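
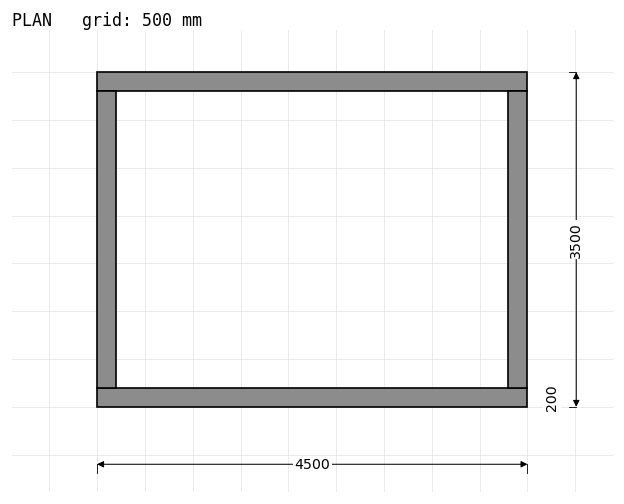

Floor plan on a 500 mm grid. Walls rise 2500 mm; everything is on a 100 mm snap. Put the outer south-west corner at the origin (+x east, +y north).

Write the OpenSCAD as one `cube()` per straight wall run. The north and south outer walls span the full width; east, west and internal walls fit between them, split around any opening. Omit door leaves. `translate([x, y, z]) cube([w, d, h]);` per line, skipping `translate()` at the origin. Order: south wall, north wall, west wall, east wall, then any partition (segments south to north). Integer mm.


cube([4500, 200, 2500]);
translate([0, 3300, 0]) cube([4500, 200, 2500]);
translate([0, 200, 0]) cube([200, 3100, 2500]);
translate([4300, 200, 0]) cube([200, 3100, 2500]);


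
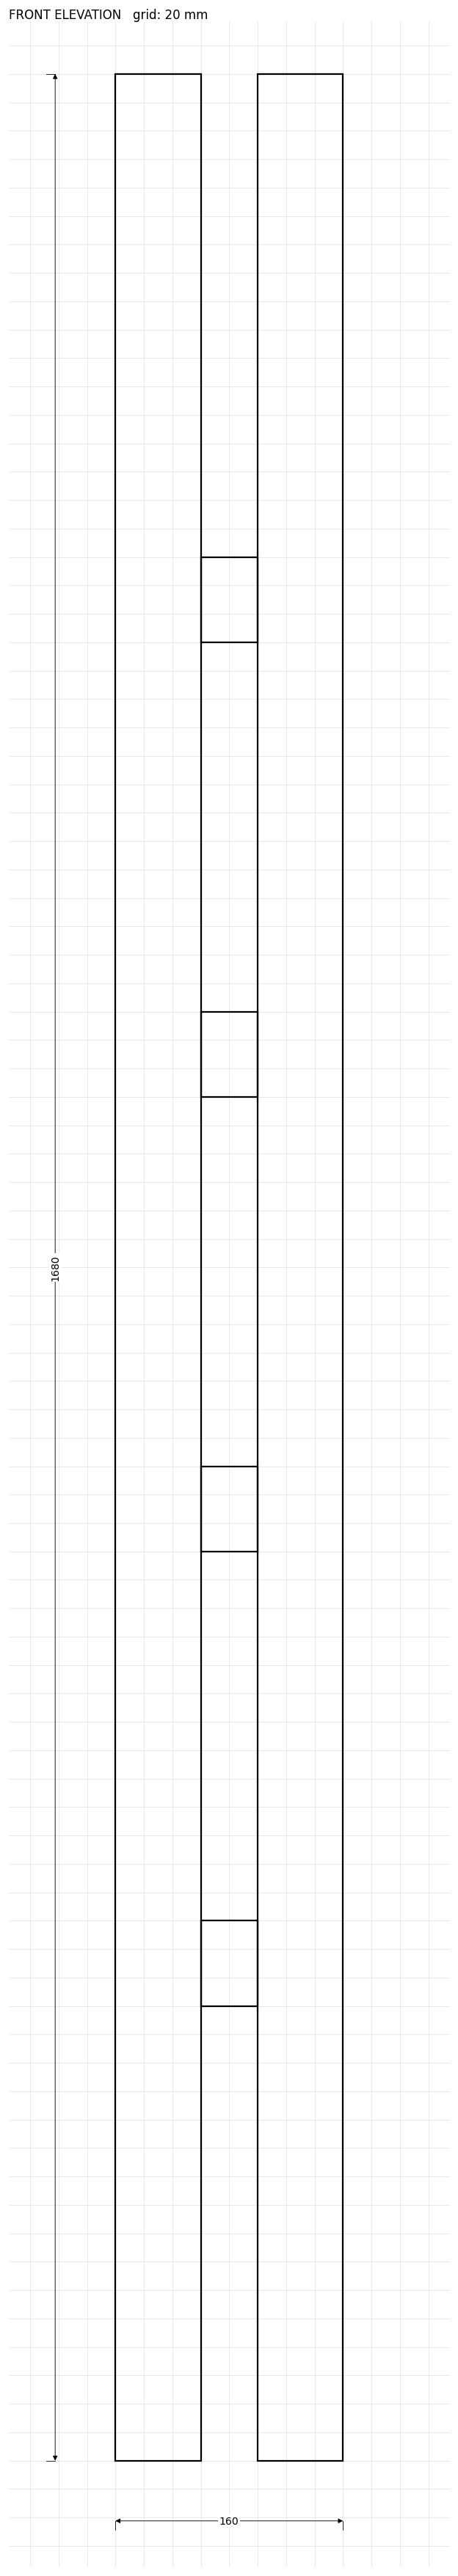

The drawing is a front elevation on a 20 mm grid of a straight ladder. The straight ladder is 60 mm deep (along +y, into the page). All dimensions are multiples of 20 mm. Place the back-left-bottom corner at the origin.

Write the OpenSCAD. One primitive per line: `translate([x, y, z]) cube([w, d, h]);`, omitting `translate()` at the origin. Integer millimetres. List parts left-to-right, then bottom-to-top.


cube([60, 60, 1680]);
translate([60, 0, 320]) cube([40, 60, 60]);
translate([60, 0, 640]) cube([40, 60, 60]);
translate([60, 0, 960]) cube([40, 60, 60]);
translate([60, 0, 1280]) cube([40, 60, 60]);
translate([100, 0, 0]) cube([60, 60, 1680]);


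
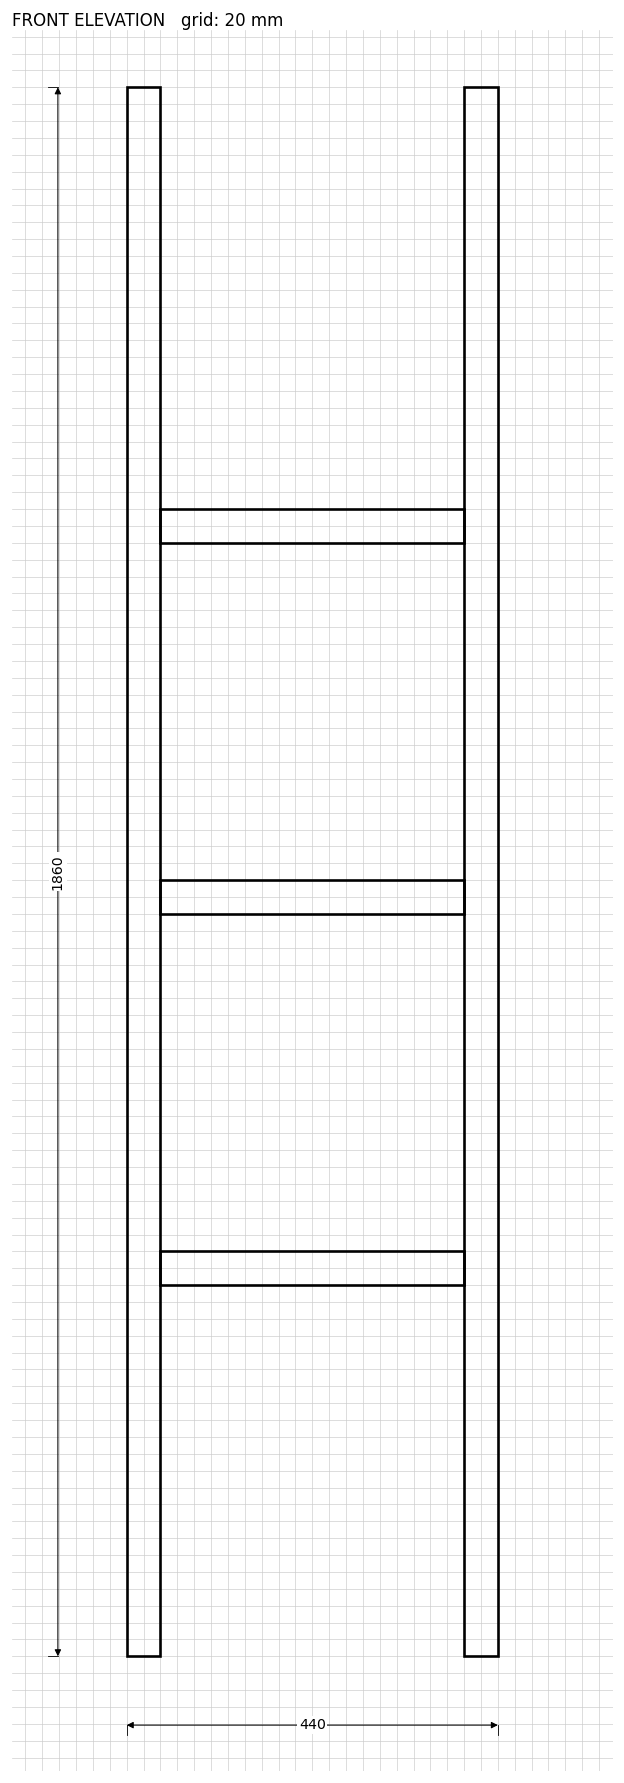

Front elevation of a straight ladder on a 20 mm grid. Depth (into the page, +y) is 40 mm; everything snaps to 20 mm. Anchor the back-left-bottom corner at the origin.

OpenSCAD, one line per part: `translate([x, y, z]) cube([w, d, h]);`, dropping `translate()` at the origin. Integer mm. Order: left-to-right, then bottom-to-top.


cube([40, 40, 1860]);
translate([40, 0, 440]) cube([360, 40, 40]);
translate([40, 0, 880]) cube([360, 40, 40]);
translate([40, 0, 1320]) cube([360, 40, 40]);
translate([400, 0, 0]) cube([40, 40, 1860]);


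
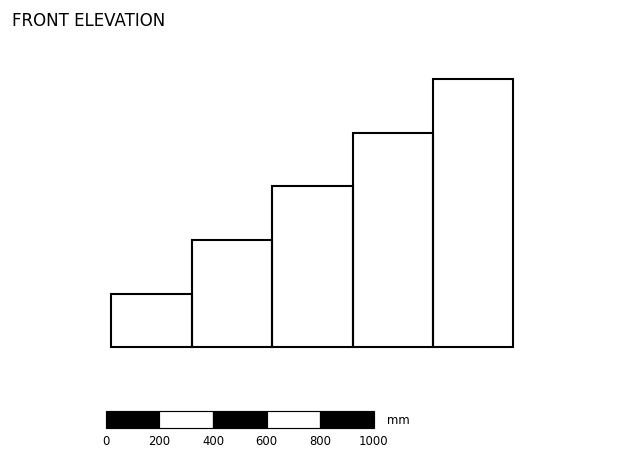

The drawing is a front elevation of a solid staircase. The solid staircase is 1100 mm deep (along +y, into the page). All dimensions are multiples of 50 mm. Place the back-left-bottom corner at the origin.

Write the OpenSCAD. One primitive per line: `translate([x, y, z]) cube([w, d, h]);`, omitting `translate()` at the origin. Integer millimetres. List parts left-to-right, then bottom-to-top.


cube([300, 1100, 200]);
translate([300, 0, 0]) cube([300, 1100, 400]);
translate([600, 0, 0]) cube([300, 1100, 600]);
translate([900, 0, 0]) cube([300, 1100, 800]);
translate([1200, 0, 0]) cube([300, 1100, 1000]);


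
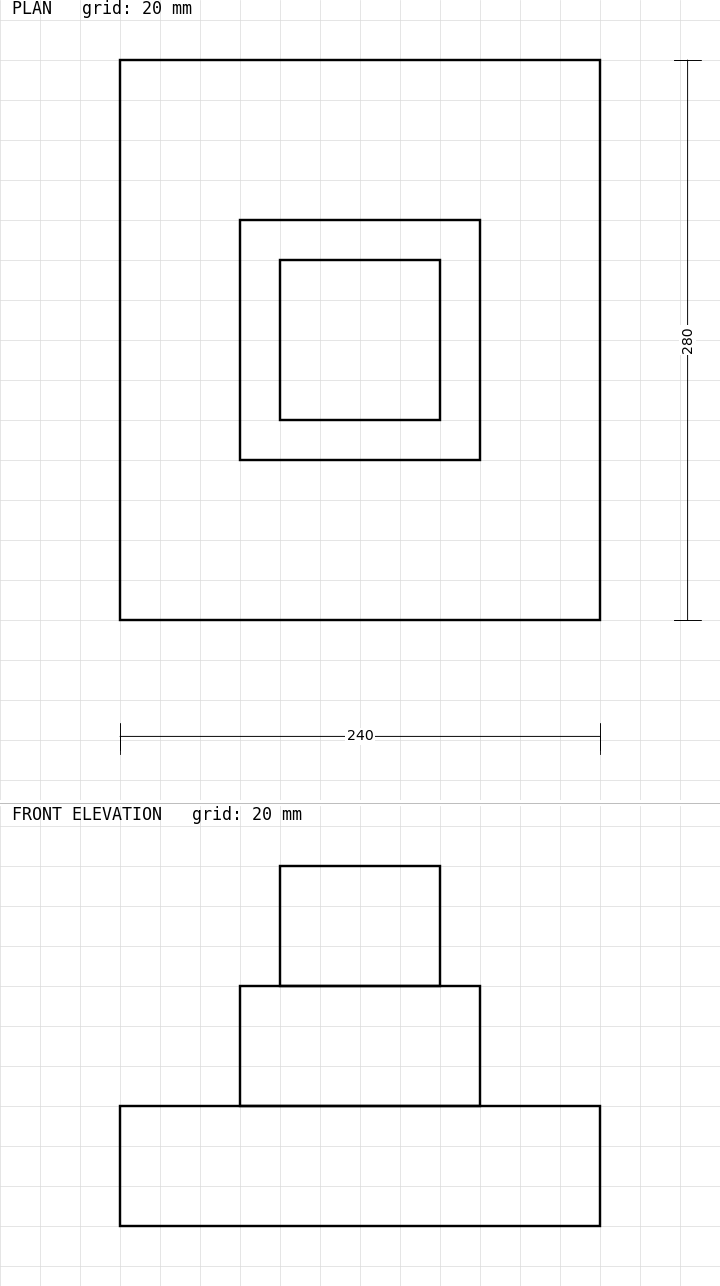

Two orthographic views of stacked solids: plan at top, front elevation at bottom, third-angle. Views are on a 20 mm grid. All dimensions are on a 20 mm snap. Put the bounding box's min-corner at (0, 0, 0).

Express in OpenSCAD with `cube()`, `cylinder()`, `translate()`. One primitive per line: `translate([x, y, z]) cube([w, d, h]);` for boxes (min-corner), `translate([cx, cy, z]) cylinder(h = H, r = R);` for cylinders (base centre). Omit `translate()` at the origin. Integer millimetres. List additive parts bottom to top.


cube([240, 280, 60]);
translate([60, 80, 60]) cube([120, 120, 60]);
translate([80, 100, 120]) cube([80, 80, 60]);


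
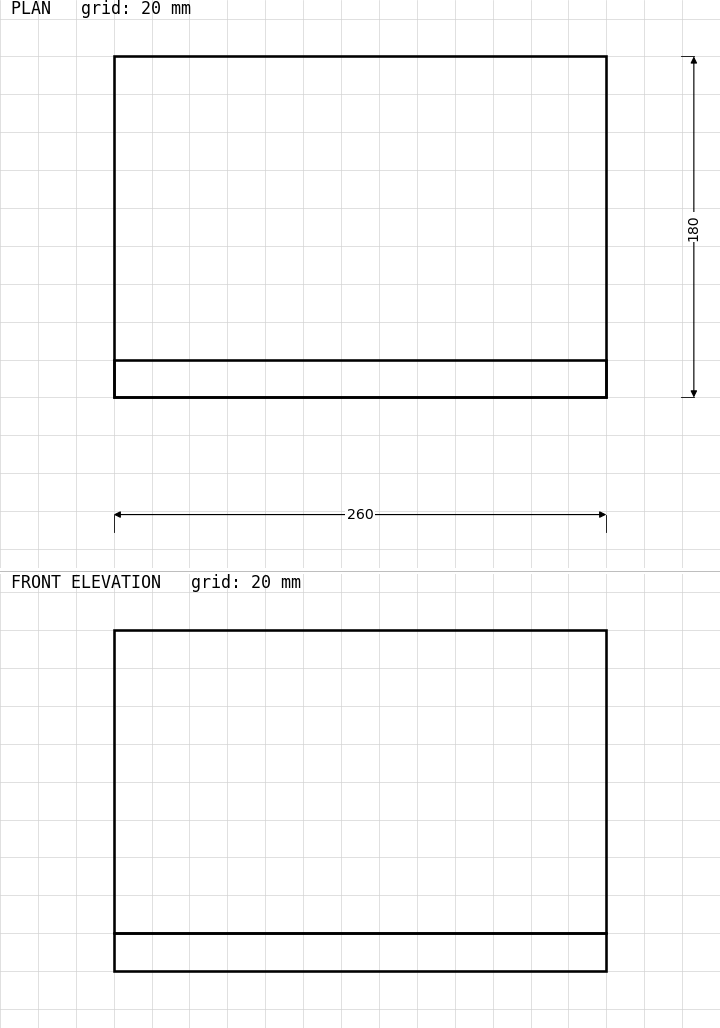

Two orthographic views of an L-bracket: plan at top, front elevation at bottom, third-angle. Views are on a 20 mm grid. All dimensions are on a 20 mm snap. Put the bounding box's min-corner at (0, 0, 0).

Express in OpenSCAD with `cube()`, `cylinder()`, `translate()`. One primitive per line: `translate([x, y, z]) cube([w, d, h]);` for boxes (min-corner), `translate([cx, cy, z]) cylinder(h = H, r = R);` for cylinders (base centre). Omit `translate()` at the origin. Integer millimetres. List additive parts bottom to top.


cube([260, 180, 20]);
translate([0, 0, 20]) cube([260, 20, 160]);


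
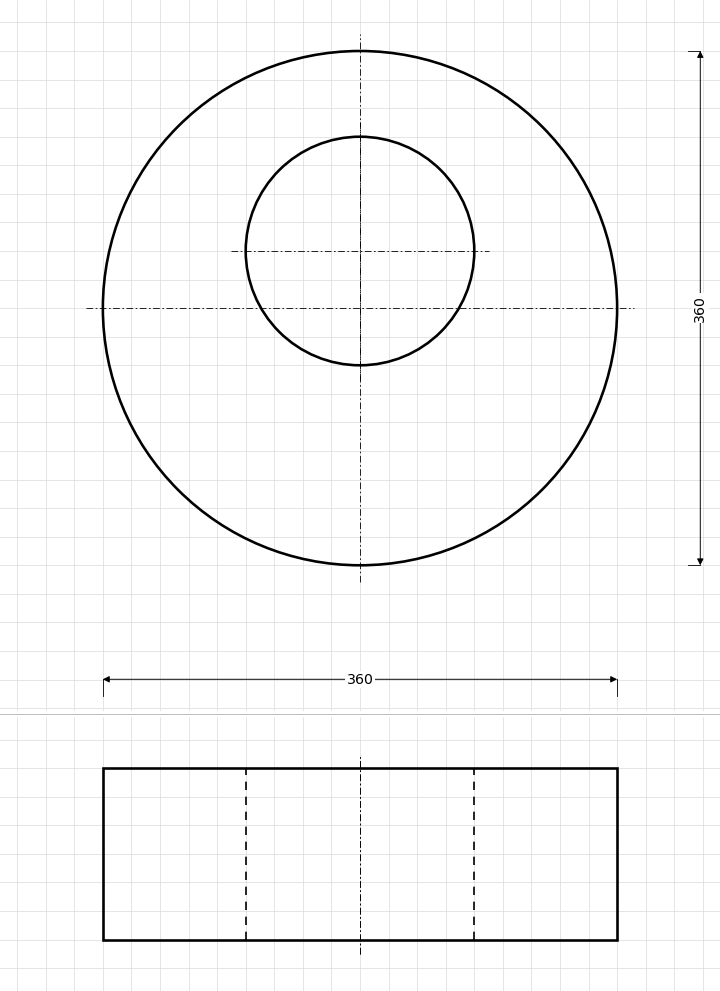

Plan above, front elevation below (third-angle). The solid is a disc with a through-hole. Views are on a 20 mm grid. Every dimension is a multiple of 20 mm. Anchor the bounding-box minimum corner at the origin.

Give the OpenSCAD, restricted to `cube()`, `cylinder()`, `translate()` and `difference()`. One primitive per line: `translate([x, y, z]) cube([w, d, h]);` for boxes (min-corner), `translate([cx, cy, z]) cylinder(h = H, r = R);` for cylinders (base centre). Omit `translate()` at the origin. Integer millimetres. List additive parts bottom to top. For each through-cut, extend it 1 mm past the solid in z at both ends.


difference() {
  translate([180, 180, 0]) cylinder(h = 120, r = 180);
  translate([180, 220, -1]) cylinder(h = 122, r = 80);
}


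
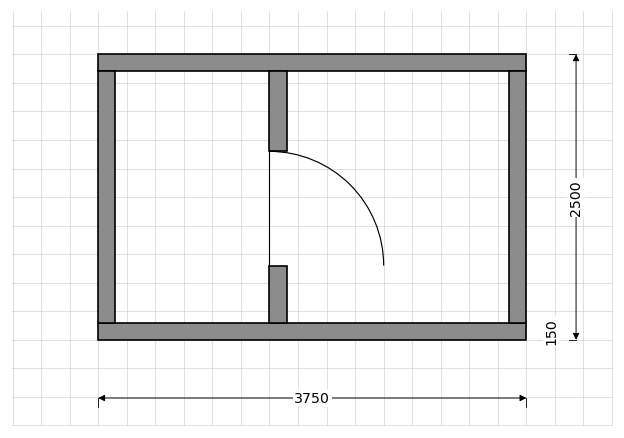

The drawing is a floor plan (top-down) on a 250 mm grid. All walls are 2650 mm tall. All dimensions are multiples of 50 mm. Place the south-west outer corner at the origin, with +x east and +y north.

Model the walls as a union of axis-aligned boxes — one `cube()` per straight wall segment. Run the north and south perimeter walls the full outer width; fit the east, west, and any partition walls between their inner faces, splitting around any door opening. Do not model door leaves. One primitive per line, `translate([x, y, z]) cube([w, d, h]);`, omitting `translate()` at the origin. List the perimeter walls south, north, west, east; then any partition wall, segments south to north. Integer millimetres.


cube([3750, 150, 2650]);
translate([0, 2350, 0]) cube([3750, 150, 2650]);
translate([0, 150, 0]) cube([150, 2200, 2650]);
translate([3600, 150, 0]) cube([150, 2200, 2650]);
translate([1500, 150, 0]) cube([150, 500, 2650]);
translate([1500, 1650, 0]) cube([150, 700, 2650]);


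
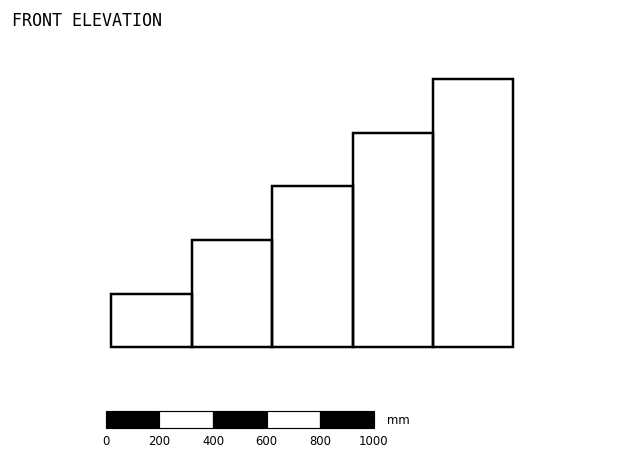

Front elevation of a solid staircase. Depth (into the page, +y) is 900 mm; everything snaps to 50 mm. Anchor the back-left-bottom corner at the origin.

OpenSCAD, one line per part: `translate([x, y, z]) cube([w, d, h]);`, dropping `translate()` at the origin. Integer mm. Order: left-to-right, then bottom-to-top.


cube([300, 900, 200]);
translate([300, 0, 0]) cube([300, 900, 400]);
translate([600, 0, 0]) cube([300, 900, 600]);
translate([900, 0, 0]) cube([300, 900, 800]);
translate([1200, 0, 0]) cube([300, 900, 1000]);


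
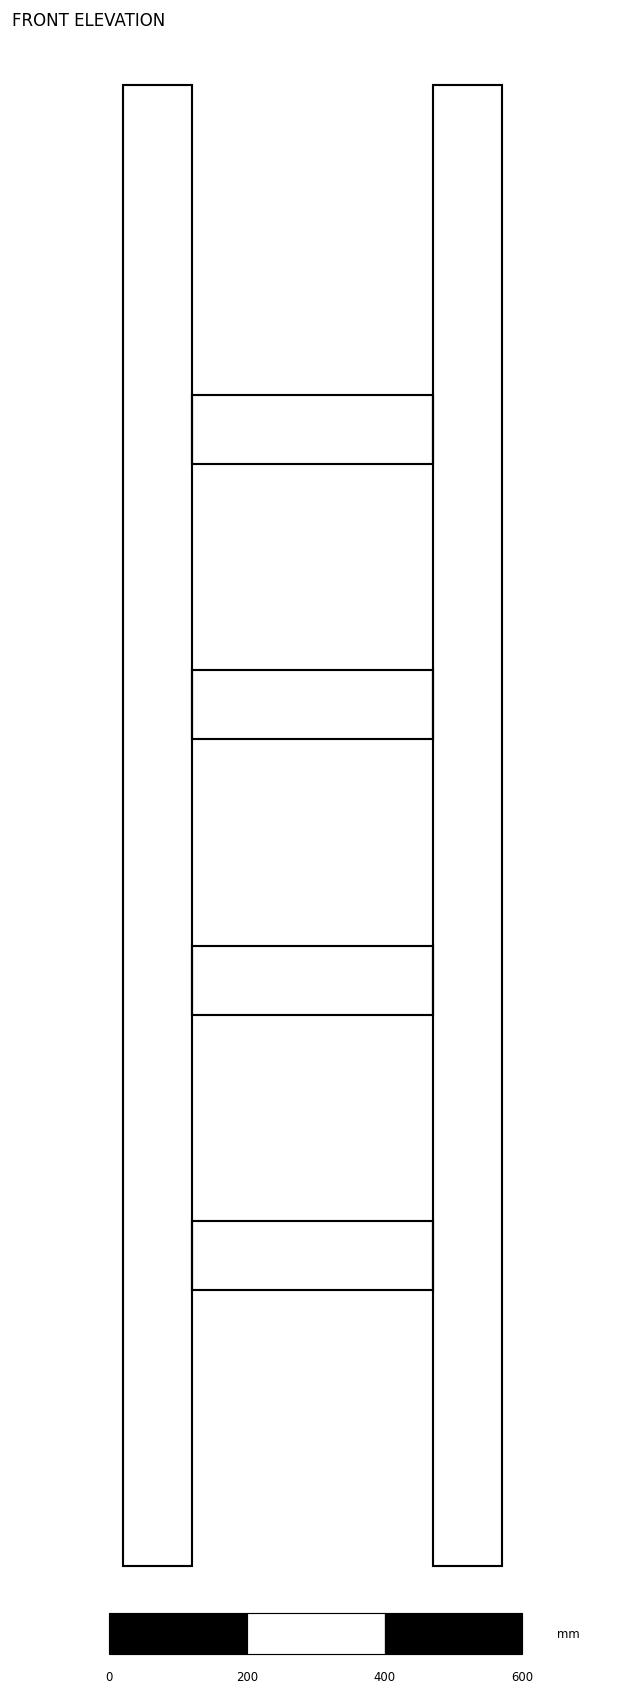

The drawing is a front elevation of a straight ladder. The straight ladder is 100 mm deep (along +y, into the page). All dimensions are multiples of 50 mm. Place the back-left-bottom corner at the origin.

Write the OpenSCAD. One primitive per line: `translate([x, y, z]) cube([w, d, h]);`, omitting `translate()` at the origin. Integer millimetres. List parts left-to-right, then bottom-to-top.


cube([100, 100, 2150]);
translate([100, 0, 400]) cube([350, 100, 100]);
translate([100, 0, 800]) cube([350, 100, 100]);
translate([100, 0, 1200]) cube([350, 100, 100]);
translate([100, 0, 1600]) cube([350, 100, 100]);
translate([450, 0, 0]) cube([100, 100, 2150]);


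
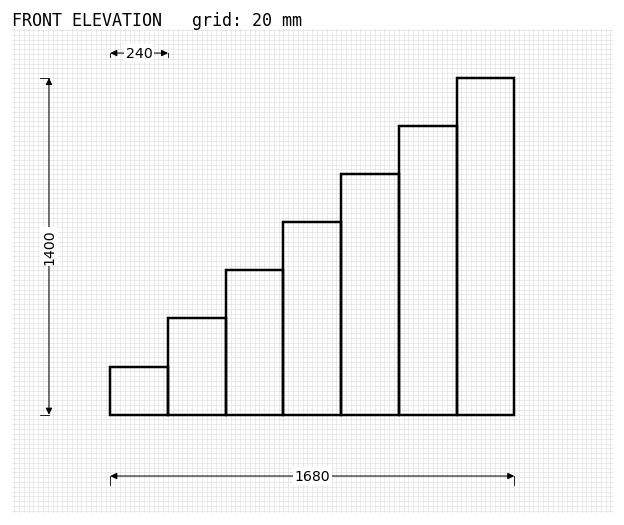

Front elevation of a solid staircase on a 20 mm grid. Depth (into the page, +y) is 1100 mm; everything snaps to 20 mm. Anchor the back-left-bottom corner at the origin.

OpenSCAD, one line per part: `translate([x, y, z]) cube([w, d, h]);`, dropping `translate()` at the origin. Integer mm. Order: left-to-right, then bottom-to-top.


cube([240, 1100, 200]);
translate([240, 0, 0]) cube([240, 1100, 400]);
translate([480, 0, 0]) cube([240, 1100, 600]);
translate([720, 0, 0]) cube([240, 1100, 800]);
translate([960, 0, 0]) cube([240, 1100, 1000]);
translate([1200, 0, 0]) cube([240, 1100, 1200]);
translate([1440, 0, 0]) cube([240, 1100, 1400]);


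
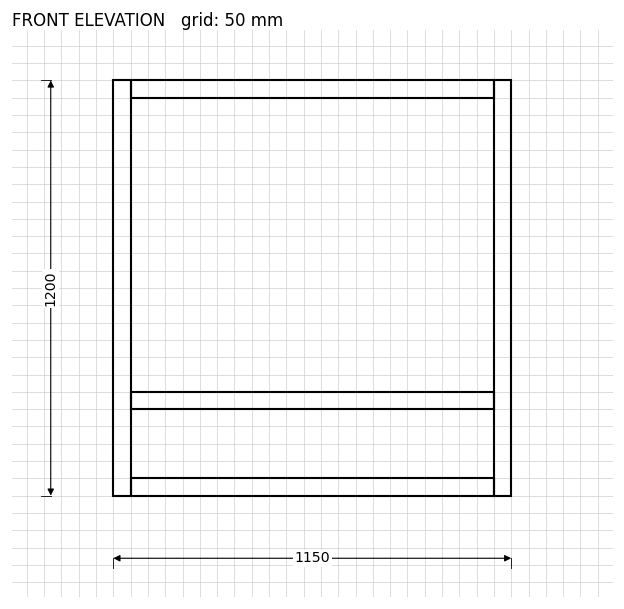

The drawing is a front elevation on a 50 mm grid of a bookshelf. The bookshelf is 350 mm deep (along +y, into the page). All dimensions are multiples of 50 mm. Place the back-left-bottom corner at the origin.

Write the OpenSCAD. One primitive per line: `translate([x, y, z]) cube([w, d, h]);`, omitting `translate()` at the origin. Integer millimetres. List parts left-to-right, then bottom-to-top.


cube([50, 350, 1200]);
translate([50, 0, 0]) cube([1050, 350, 50]);
translate([50, 0, 250]) cube([1050, 350, 50]);
translate([50, 0, 1150]) cube([1050, 350, 50]);
translate([1100, 0, 0]) cube([50, 350, 1200]);


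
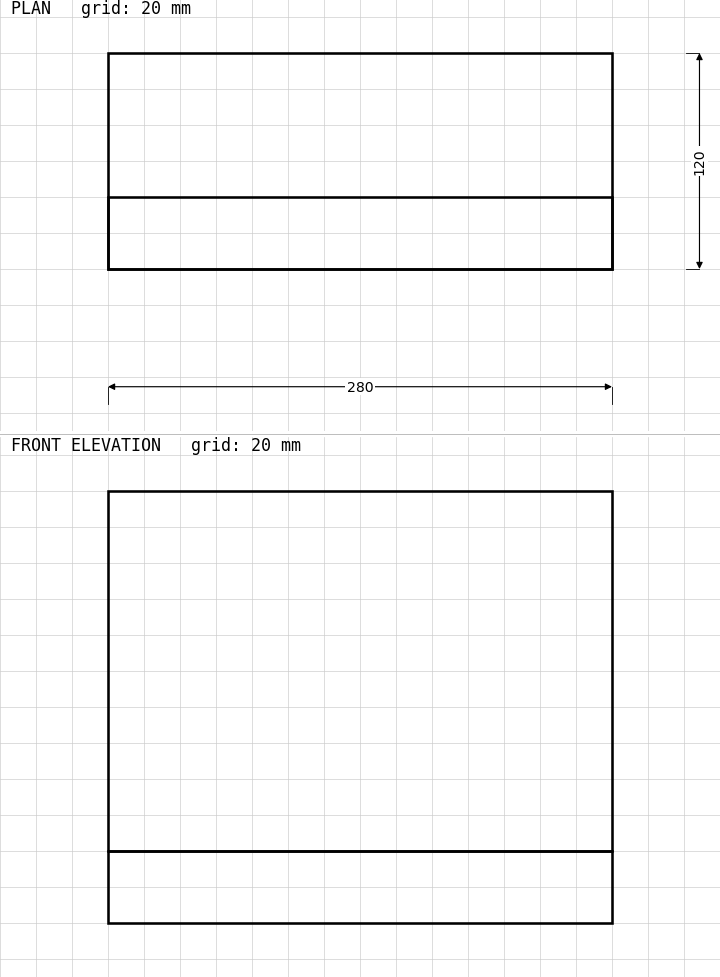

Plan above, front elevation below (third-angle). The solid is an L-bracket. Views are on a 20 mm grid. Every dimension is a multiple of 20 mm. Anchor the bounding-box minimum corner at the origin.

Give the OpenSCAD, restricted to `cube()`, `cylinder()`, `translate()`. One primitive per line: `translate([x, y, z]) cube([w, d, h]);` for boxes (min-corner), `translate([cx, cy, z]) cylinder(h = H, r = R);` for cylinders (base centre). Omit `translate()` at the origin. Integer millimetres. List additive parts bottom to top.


cube([280, 120, 40]);
translate([0, 0, 40]) cube([280, 40, 200]);


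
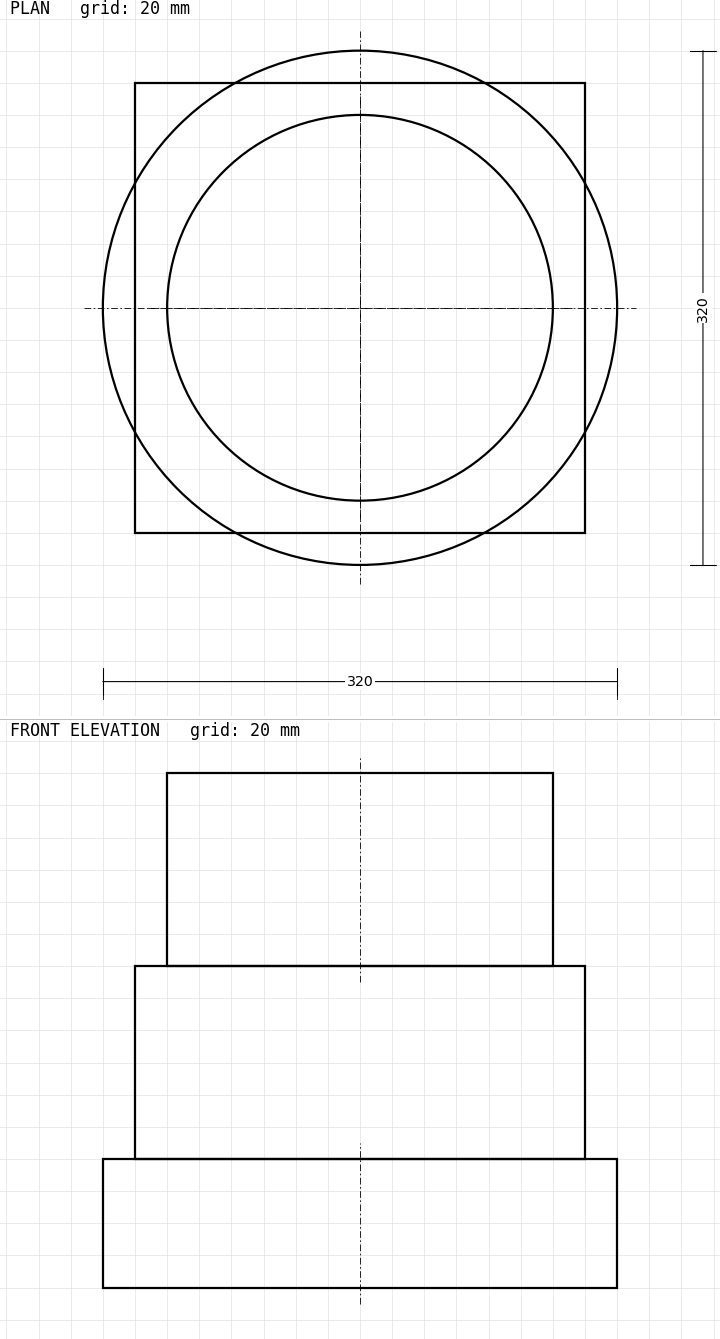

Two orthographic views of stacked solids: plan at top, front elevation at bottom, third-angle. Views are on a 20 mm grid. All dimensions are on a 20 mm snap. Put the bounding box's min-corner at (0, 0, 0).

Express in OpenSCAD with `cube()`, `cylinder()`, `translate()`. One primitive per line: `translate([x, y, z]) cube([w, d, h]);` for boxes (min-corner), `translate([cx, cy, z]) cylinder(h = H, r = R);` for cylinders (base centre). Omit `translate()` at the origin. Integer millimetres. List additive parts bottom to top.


translate([160, 160, 0]) cylinder(h = 80, r = 160);
translate([20, 20, 80]) cube([280, 280, 120]);
translate([160, 160, 200]) cylinder(h = 120, r = 120);


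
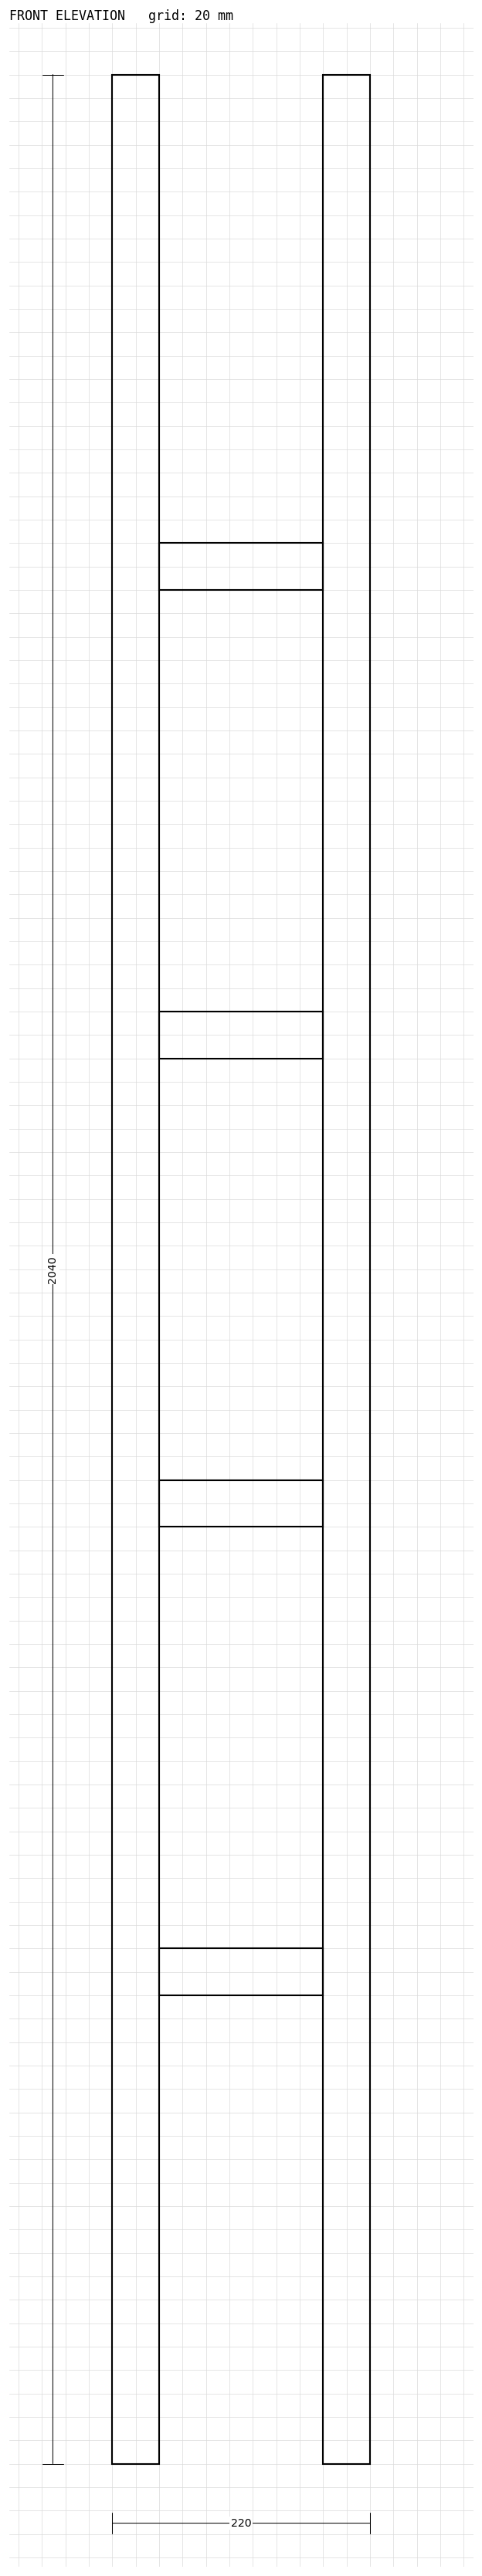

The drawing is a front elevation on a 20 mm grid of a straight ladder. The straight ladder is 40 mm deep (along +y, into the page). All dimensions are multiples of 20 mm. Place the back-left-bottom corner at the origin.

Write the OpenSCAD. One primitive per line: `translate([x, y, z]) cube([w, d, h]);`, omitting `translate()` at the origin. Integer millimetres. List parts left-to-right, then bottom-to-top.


cube([40, 40, 2040]);
translate([40, 0, 400]) cube([140, 40, 40]);
translate([40, 0, 800]) cube([140, 40, 40]);
translate([40, 0, 1200]) cube([140, 40, 40]);
translate([40, 0, 1600]) cube([140, 40, 40]);
translate([180, 0, 0]) cube([40, 40, 2040]);


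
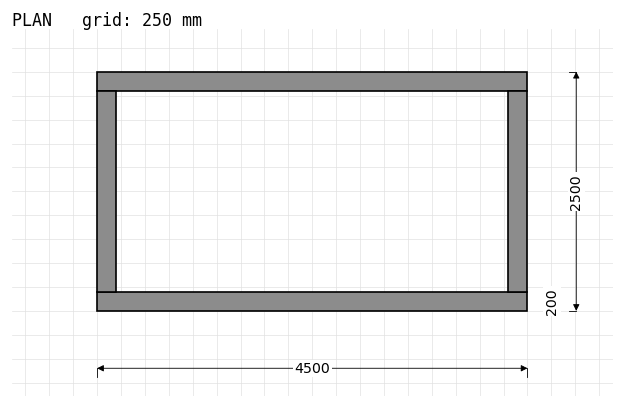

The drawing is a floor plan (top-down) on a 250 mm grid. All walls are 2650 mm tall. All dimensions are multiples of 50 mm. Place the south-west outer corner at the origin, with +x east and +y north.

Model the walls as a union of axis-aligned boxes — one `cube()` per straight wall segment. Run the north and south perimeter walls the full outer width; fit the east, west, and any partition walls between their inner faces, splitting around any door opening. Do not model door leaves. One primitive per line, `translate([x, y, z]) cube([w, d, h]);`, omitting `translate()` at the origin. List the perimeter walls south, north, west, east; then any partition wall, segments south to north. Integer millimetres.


cube([4500, 200, 2650]);
translate([0, 2300, 0]) cube([4500, 200, 2650]);
translate([0, 200, 0]) cube([200, 2100, 2650]);
translate([4300, 200, 0]) cube([200, 2100, 2650]);


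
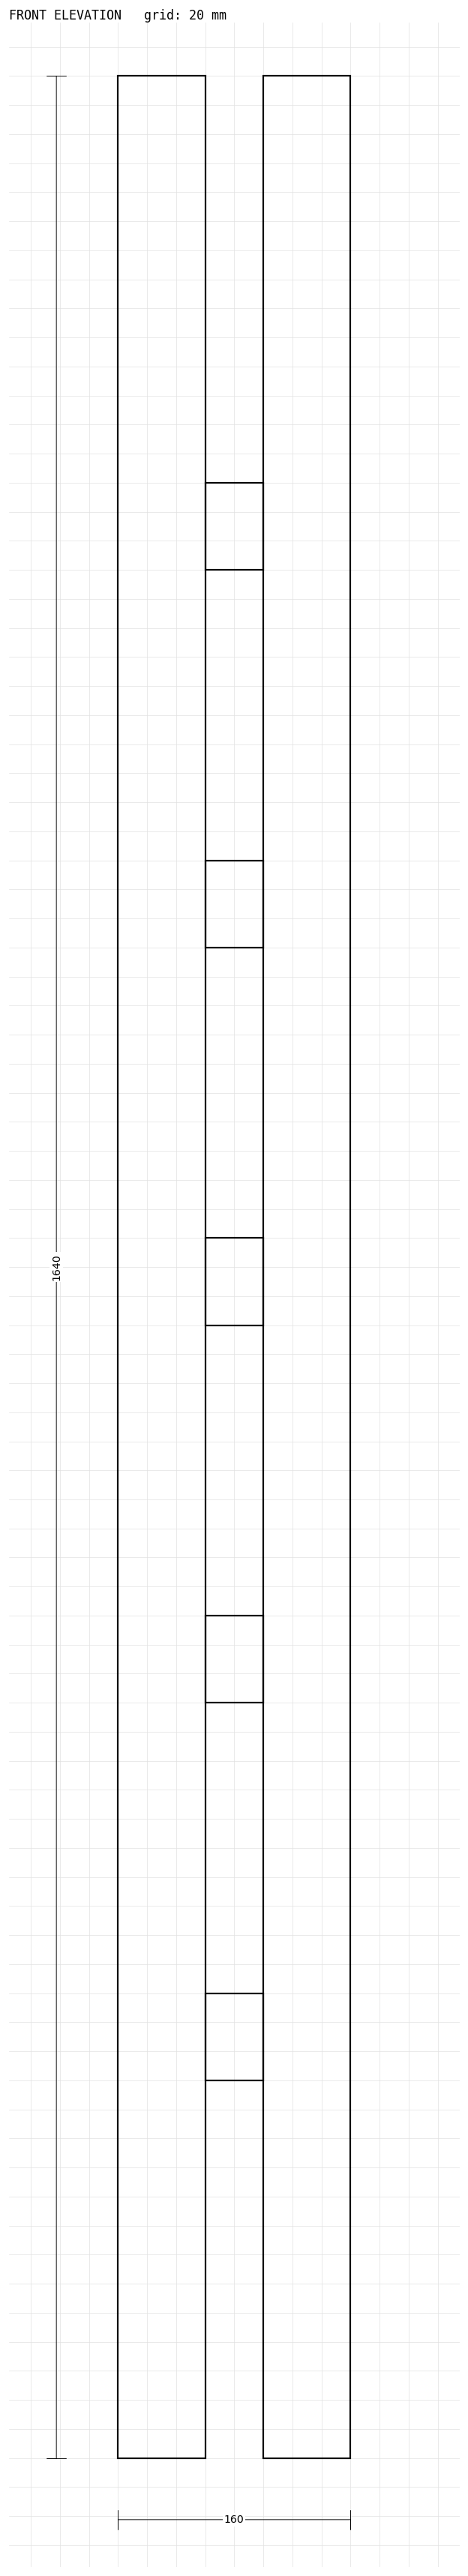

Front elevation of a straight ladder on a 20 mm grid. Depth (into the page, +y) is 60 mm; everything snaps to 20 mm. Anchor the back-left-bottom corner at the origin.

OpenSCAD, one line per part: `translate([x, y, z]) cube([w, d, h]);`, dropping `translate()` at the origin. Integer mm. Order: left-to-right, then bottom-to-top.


cube([60, 60, 1640]);
translate([60, 0, 260]) cube([40, 60, 60]);
translate([60, 0, 520]) cube([40, 60, 60]);
translate([60, 0, 780]) cube([40, 60, 60]);
translate([60, 0, 1040]) cube([40, 60, 60]);
translate([60, 0, 1300]) cube([40, 60, 60]);
translate([100, 0, 0]) cube([60, 60, 1640]);


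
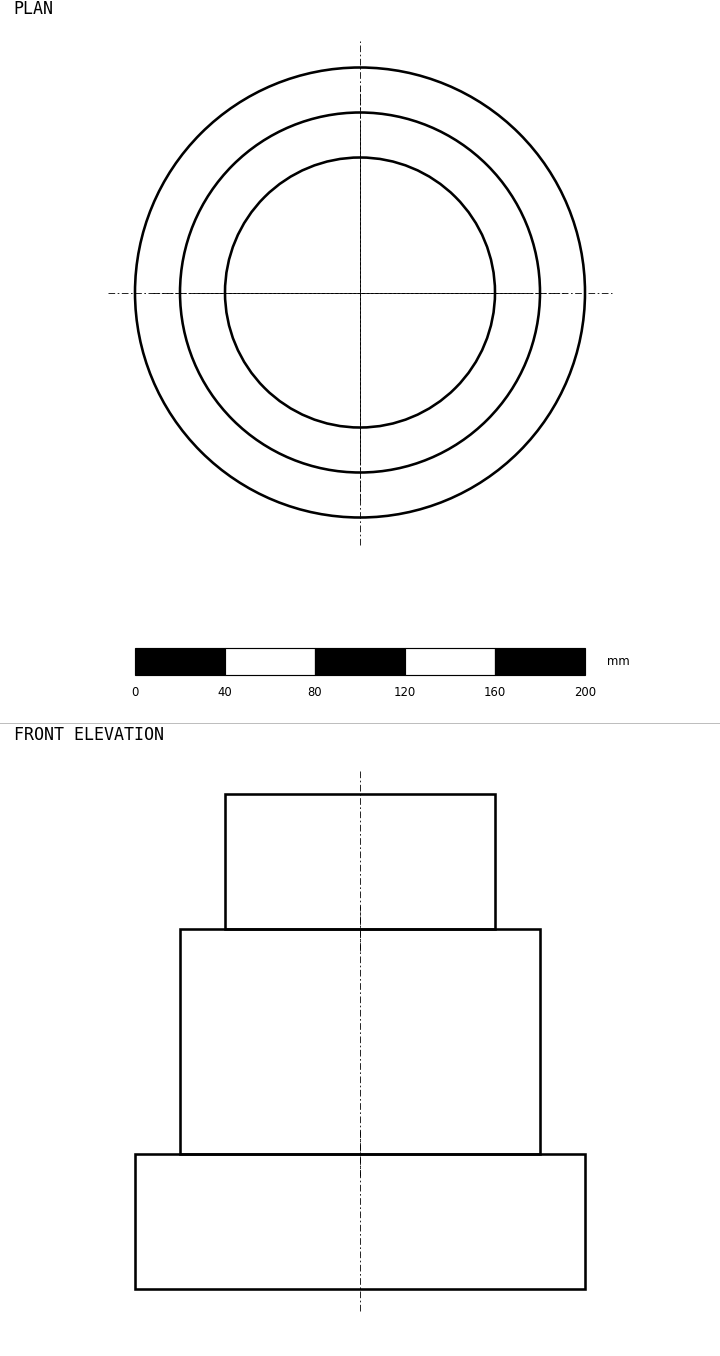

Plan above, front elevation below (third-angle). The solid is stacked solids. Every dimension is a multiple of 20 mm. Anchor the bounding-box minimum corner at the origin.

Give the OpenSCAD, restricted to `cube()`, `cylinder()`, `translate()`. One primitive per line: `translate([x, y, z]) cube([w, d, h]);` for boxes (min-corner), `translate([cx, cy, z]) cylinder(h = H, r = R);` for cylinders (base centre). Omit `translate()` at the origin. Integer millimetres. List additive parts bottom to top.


translate([100, 100, 0]) cylinder(h = 60, r = 100);
translate([100, 100, 60]) cylinder(h = 100, r = 80);
translate([100, 100, 160]) cylinder(h = 60, r = 60);


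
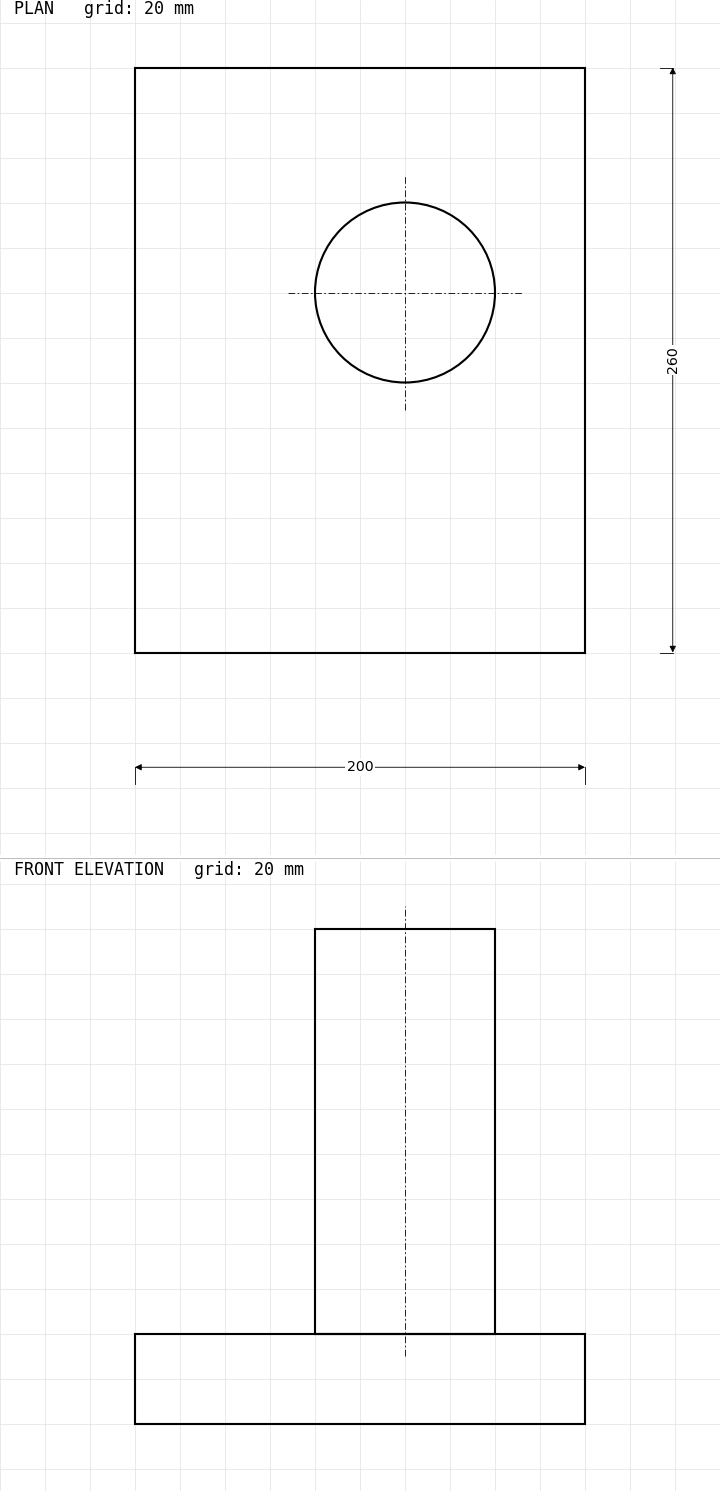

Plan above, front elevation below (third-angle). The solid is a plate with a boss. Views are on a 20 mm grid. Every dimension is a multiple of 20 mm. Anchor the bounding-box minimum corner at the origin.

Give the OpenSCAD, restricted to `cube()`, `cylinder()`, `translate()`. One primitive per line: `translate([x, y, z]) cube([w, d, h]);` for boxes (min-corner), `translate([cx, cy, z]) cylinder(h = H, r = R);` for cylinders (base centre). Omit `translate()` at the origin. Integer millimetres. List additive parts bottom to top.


cube([200, 260, 40]);
translate([120, 160, 40]) cylinder(h = 180, r = 40);


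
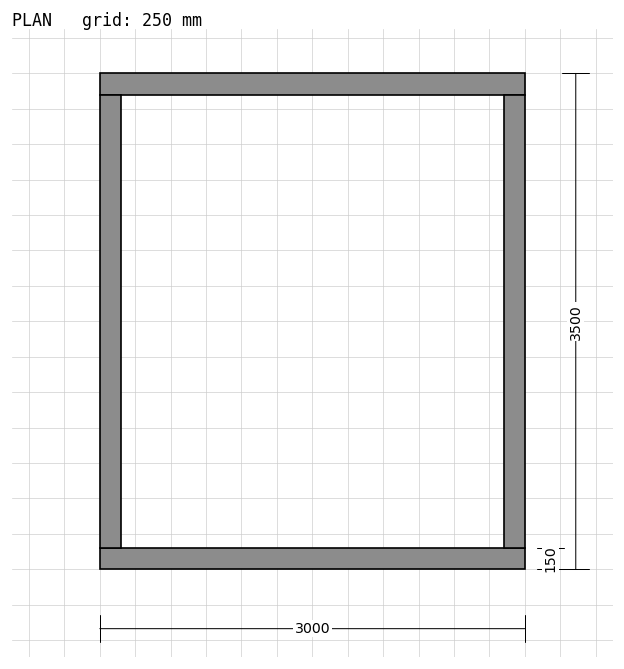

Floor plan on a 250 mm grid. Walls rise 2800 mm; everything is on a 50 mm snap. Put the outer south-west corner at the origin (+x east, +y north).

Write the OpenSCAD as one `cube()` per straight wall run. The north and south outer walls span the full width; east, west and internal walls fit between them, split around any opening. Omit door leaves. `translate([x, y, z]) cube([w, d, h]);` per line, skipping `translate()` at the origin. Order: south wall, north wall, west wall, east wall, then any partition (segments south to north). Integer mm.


cube([3000, 150, 2800]);
translate([0, 3350, 0]) cube([3000, 150, 2800]);
translate([0, 150, 0]) cube([150, 3200, 2800]);
translate([2850, 150, 0]) cube([150, 3200, 2800]);


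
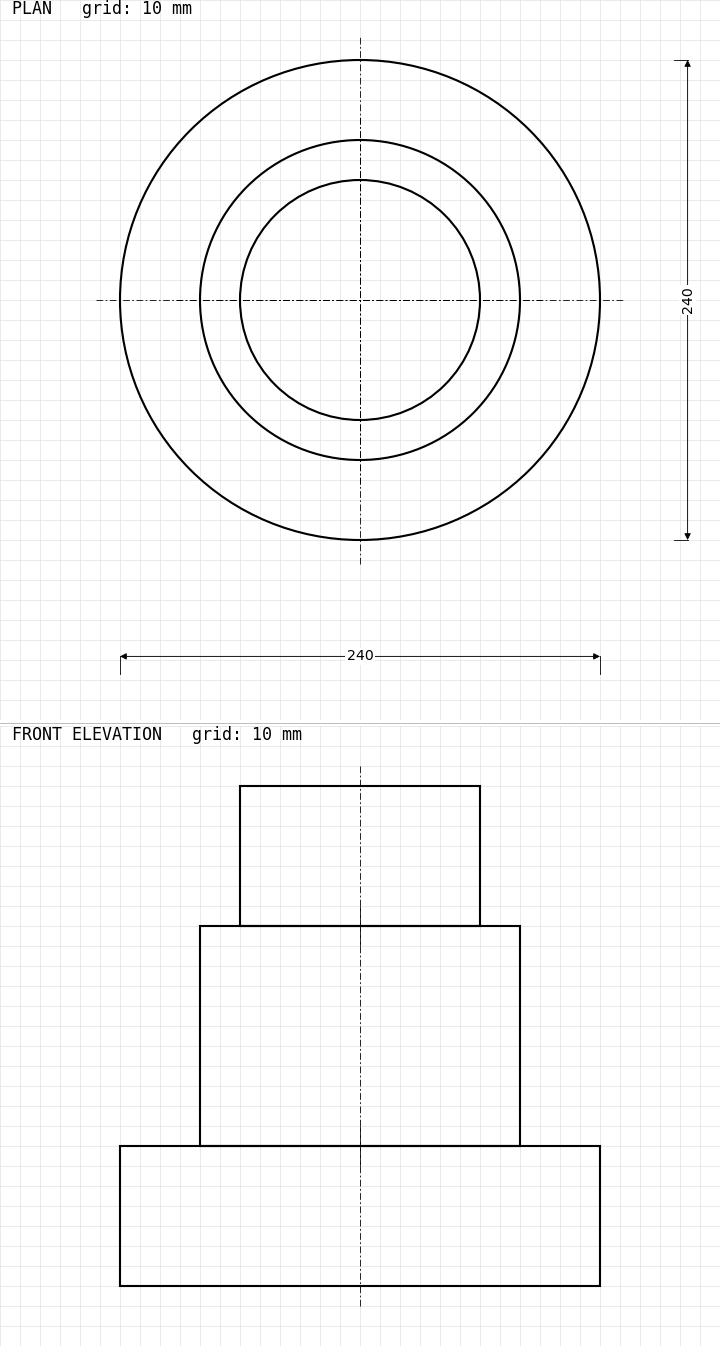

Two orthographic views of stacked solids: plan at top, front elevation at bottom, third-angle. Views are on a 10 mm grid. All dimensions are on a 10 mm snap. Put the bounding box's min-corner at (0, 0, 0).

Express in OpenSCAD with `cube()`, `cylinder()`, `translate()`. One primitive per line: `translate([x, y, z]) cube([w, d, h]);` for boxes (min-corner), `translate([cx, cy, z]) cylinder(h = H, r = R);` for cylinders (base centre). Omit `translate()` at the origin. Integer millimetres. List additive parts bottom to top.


translate([120, 120, 0]) cylinder(h = 70, r = 120);
translate([120, 120, 70]) cylinder(h = 110, r = 80);
translate([120, 120, 180]) cylinder(h = 70, r = 60);


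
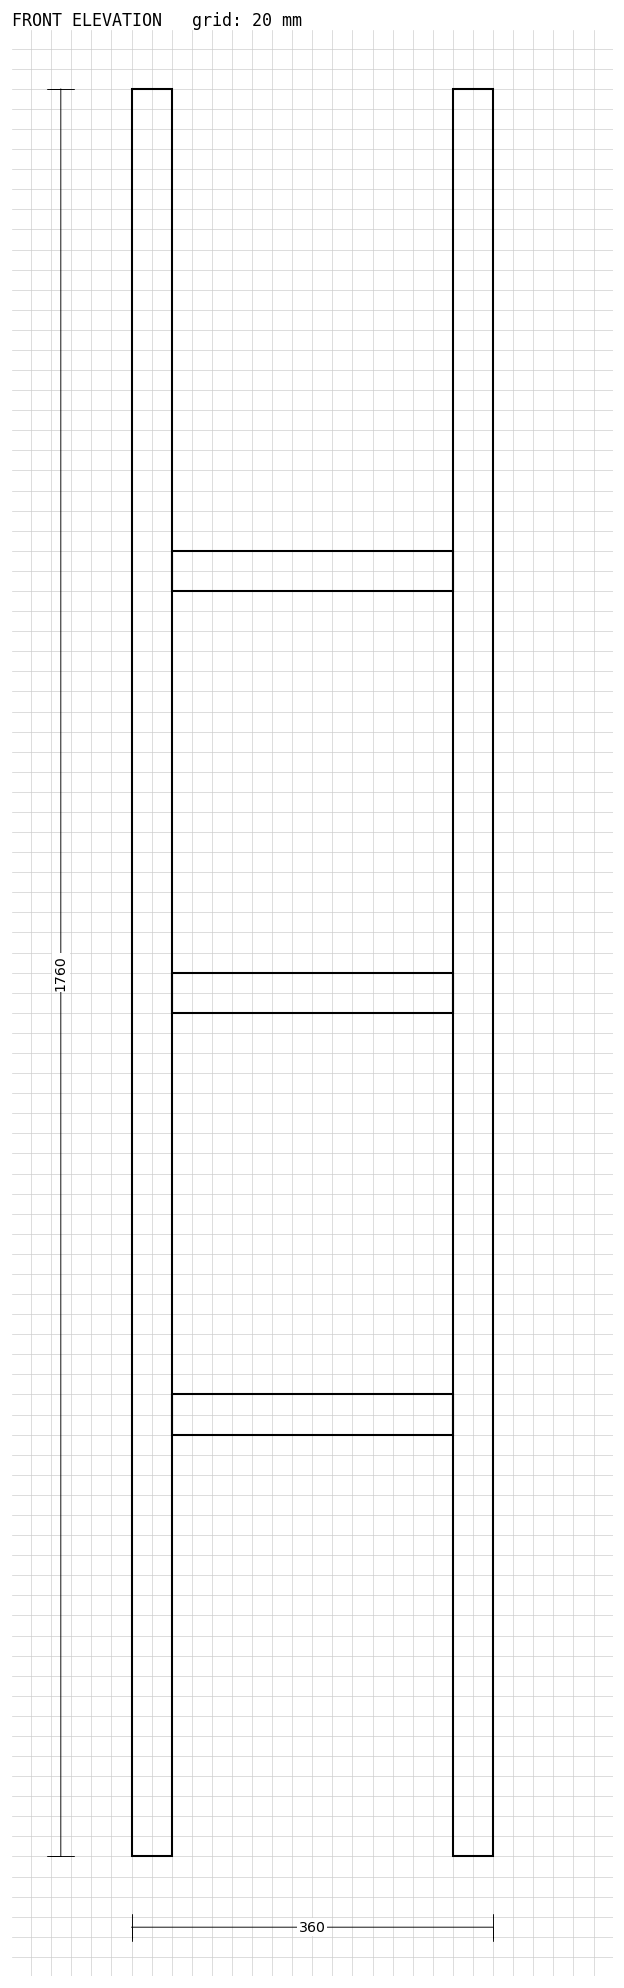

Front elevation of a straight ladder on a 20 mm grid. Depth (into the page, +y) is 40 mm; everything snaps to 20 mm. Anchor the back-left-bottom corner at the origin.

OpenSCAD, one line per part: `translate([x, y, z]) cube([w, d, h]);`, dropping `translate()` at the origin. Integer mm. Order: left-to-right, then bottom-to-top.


cube([40, 40, 1760]);
translate([40, 0, 420]) cube([280, 40, 40]);
translate([40, 0, 840]) cube([280, 40, 40]);
translate([40, 0, 1260]) cube([280, 40, 40]);
translate([320, 0, 0]) cube([40, 40, 1760]);


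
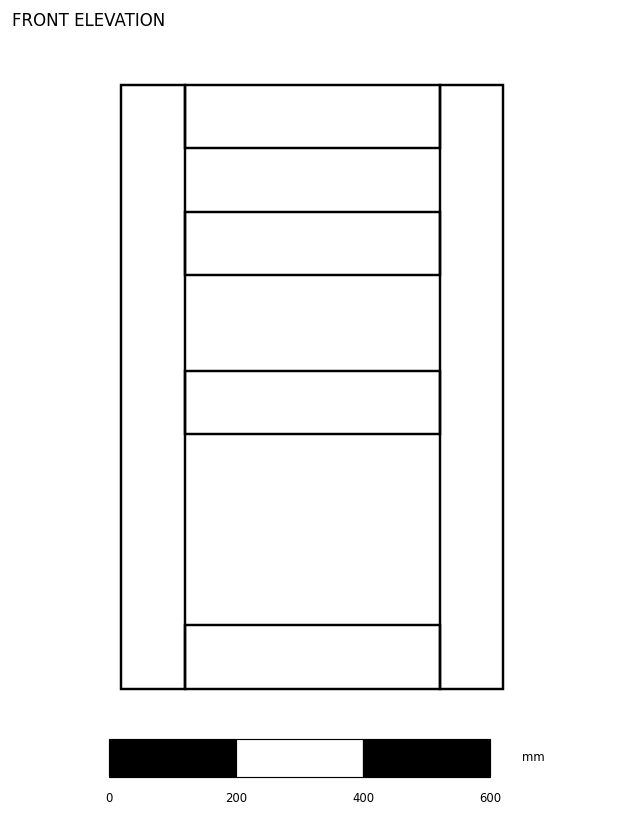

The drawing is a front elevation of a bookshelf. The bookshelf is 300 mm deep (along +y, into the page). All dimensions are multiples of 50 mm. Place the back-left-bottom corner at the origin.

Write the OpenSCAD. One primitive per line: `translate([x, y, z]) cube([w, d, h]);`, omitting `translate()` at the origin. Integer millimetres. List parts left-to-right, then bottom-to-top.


cube([100, 300, 950]);
translate([100, 0, 0]) cube([400, 300, 100]);
translate([100, 0, 400]) cube([400, 300, 100]);
translate([100, 0, 650]) cube([400, 300, 100]);
translate([100, 0, 850]) cube([400, 300, 100]);
translate([500, 0, 0]) cube([100, 300, 950]);


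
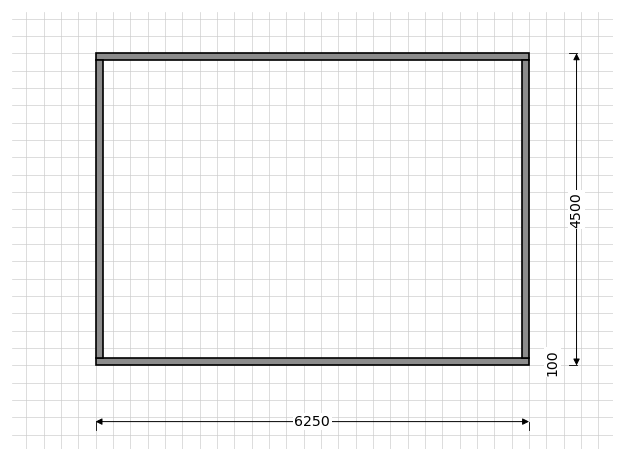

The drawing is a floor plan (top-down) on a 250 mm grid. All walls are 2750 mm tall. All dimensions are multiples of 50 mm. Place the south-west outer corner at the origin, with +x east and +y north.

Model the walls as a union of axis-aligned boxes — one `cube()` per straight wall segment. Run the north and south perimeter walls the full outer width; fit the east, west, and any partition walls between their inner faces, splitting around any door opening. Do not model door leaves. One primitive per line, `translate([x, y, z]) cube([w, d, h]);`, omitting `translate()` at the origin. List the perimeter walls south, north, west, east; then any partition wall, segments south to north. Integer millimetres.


cube([6250, 100, 2750]);
translate([0, 4400, 0]) cube([6250, 100, 2750]);
translate([0, 100, 0]) cube([100, 4300, 2750]);
translate([6150, 100, 0]) cube([100, 4300, 2750]);


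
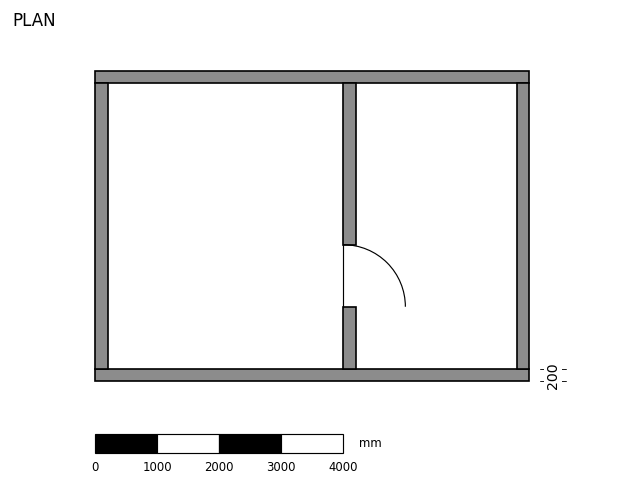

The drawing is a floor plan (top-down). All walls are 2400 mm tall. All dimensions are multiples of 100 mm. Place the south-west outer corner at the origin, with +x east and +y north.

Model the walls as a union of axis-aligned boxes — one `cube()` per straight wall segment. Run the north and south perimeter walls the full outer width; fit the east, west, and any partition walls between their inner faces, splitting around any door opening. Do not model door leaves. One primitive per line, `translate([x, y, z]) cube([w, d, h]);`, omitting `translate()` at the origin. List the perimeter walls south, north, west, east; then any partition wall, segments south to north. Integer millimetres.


cube([7000, 200, 2400]);
translate([0, 4800, 0]) cube([7000, 200, 2400]);
translate([0, 200, 0]) cube([200, 4600, 2400]);
translate([6800, 200, 0]) cube([200, 4600, 2400]);
translate([4000, 200, 0]) cube([200, 1000, 2400]);
translate([4000, 2200, 0]) cube([200, 2600, 2400]);


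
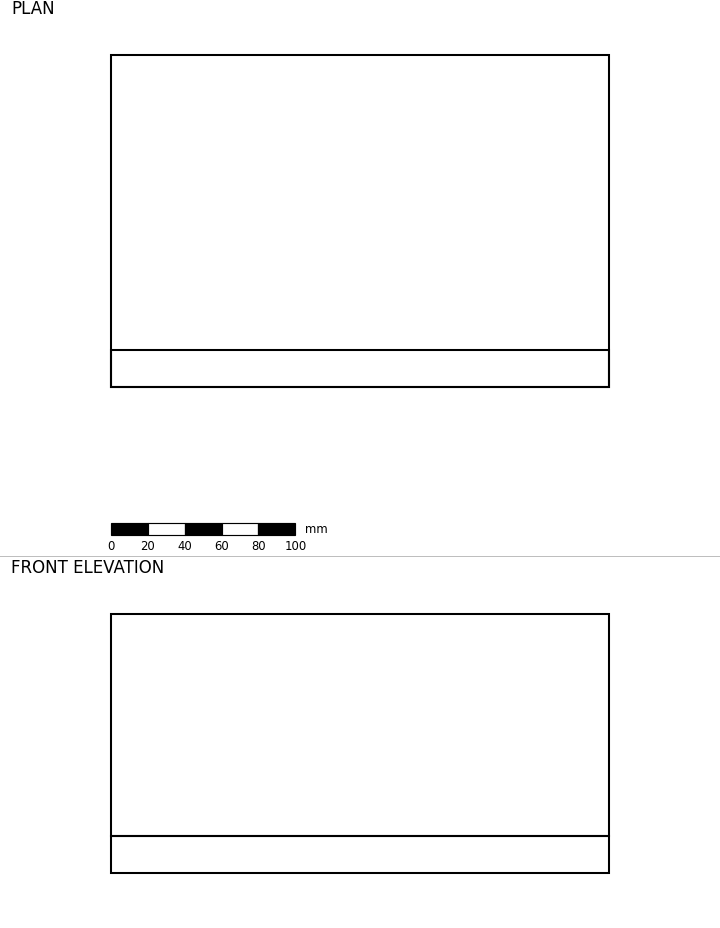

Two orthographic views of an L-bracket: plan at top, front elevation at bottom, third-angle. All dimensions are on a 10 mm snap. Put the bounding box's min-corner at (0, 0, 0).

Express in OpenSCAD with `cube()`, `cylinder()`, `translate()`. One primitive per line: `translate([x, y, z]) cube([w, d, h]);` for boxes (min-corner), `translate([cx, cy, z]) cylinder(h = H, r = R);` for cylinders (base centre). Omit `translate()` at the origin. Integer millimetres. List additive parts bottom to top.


cube([270, 180, 20]);
translate([0, 0, 20]) cube([270, 20, 120]);


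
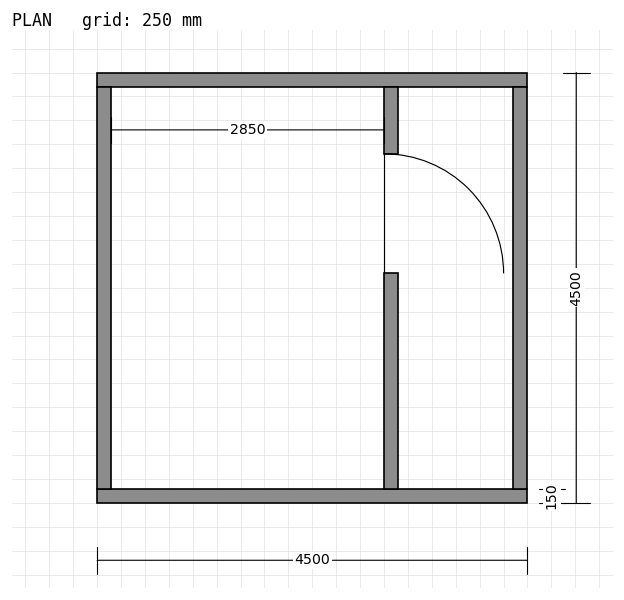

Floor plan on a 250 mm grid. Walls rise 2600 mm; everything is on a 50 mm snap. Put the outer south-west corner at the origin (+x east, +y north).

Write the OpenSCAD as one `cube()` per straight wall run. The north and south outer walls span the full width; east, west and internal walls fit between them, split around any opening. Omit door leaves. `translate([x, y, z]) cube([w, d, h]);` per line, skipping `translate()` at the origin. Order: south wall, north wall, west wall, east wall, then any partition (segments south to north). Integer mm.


cube([4500, 150, 2600]);
translate([0, 4350, 0]) cube([4500, 150, 2600]);
translate([0, 150, 0]) cube([150, 4200, 2600]);
translate([4350, 150, 0]) cube([150, 4200, 2600]);
translate([3000, 150, 0]) cube([150, 2250, 2600]);
translate([3000, 3650, 0]) cube([150, 700, 2600]);


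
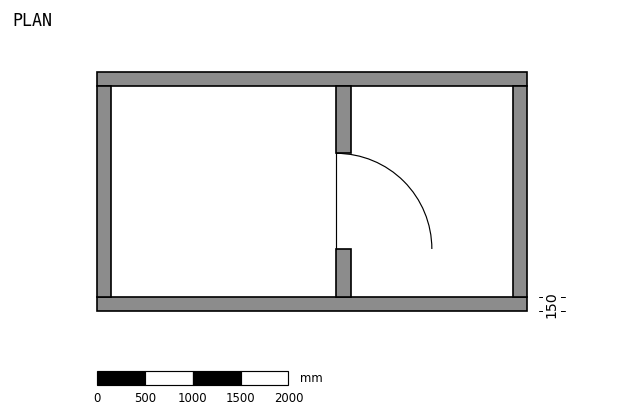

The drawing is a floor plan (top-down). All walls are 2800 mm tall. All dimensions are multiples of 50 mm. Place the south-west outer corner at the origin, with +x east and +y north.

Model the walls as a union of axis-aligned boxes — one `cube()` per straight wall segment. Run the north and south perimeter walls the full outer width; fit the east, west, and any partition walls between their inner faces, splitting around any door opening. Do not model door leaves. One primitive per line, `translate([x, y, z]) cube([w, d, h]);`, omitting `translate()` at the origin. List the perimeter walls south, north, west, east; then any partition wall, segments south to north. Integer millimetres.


cube([4500, 150, 2800]);
translate([0, 2350, 0]) cube([4500, 150, 2800]);
translate([0, 150, 0]) cube([150, 2200, 2800]);
translate([4350, 150, 0]) cube([150, 2200, 2800]);
translate([2500, 150, 0]) cube([150, 500, 2800]);
translate([2500, 1650, 0]) cube([150, 700, 2800]);


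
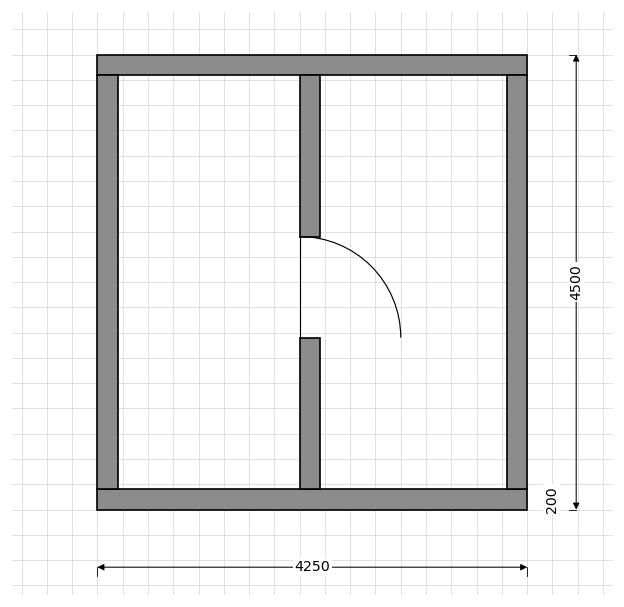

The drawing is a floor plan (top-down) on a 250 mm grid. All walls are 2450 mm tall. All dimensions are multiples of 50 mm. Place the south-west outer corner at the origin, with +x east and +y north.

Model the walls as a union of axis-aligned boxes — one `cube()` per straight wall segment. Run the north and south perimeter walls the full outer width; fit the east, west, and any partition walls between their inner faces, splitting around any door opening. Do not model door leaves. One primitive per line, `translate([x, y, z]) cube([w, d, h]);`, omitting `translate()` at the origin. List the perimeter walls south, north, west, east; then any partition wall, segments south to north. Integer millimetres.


cube([4250, 200, 2450]);
translate([0, 4300, 0]) cube([4250, 200, 2450]);
translate([0, 200, 0]) cube([200, 4100, 2450]);
translate([4050, 200, 0]) cube([200, 4100, 2450]);
translate([2000, 200, 0]) cube([200, 1500, 2450]);
translate([2000, 2700, 0]) cube([200, 1600, 2450]);


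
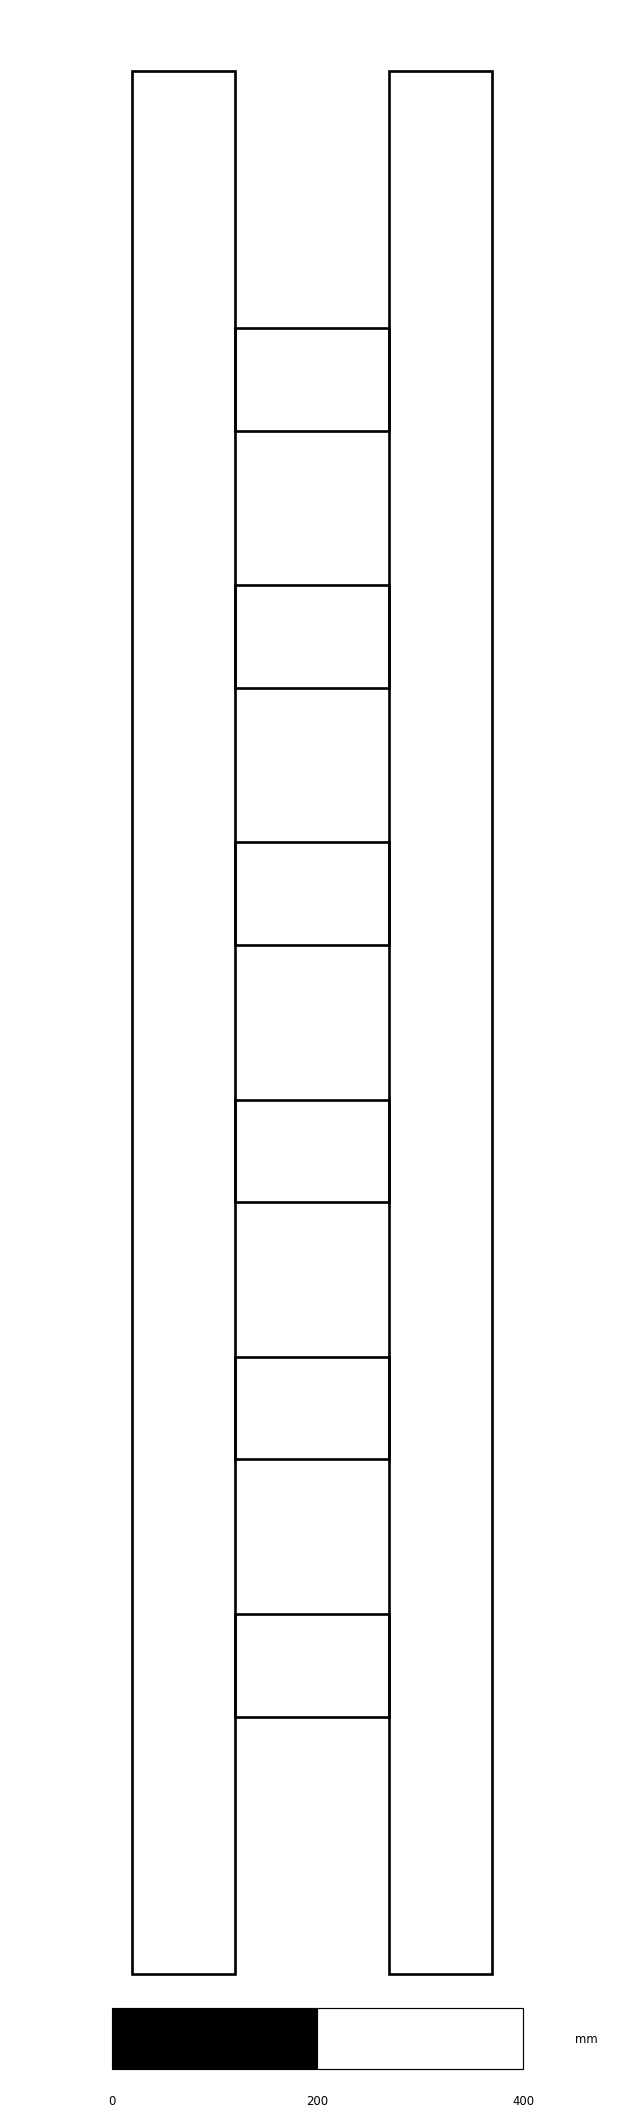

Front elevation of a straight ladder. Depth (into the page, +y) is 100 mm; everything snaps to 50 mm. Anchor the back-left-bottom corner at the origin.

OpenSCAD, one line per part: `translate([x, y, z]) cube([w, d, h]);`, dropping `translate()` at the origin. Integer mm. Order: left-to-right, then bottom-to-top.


cube([100, 100, 1850]);
translate([100, 0, 250]) cube([150, 100, 100]);
translate([100, 0, 500]) cube([150, 100, 100]);
translate([100, 0, 750]) cube([150, 100, 100]);
translate([100, 0, 1000]) cube([150, 100, 100]);
translate([100, 0, 1250]) cube([150, 100, 100]);
translate([100, 0, 1500]) cube([150, 100, 100]);
translate([250, 0, 0]) cube([100, 100, 1850]);


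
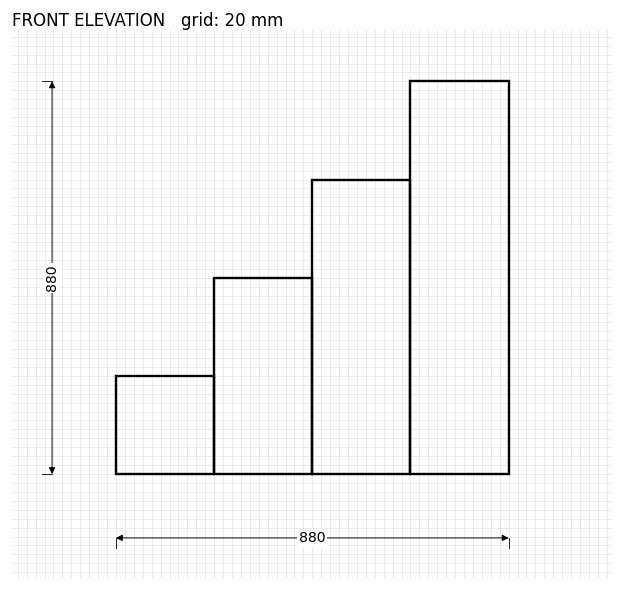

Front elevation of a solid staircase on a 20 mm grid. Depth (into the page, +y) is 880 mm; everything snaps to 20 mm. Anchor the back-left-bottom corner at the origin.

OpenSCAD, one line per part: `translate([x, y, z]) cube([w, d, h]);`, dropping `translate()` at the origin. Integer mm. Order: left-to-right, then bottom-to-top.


cube([220, 880, 220]);
translate([220, 0, 0]) cube([220, 880, 440]);
translate([440, 0, 0]) cube([220, 880, 660]);
translate([660, 0, 0]) cube([220, 880, 880]);


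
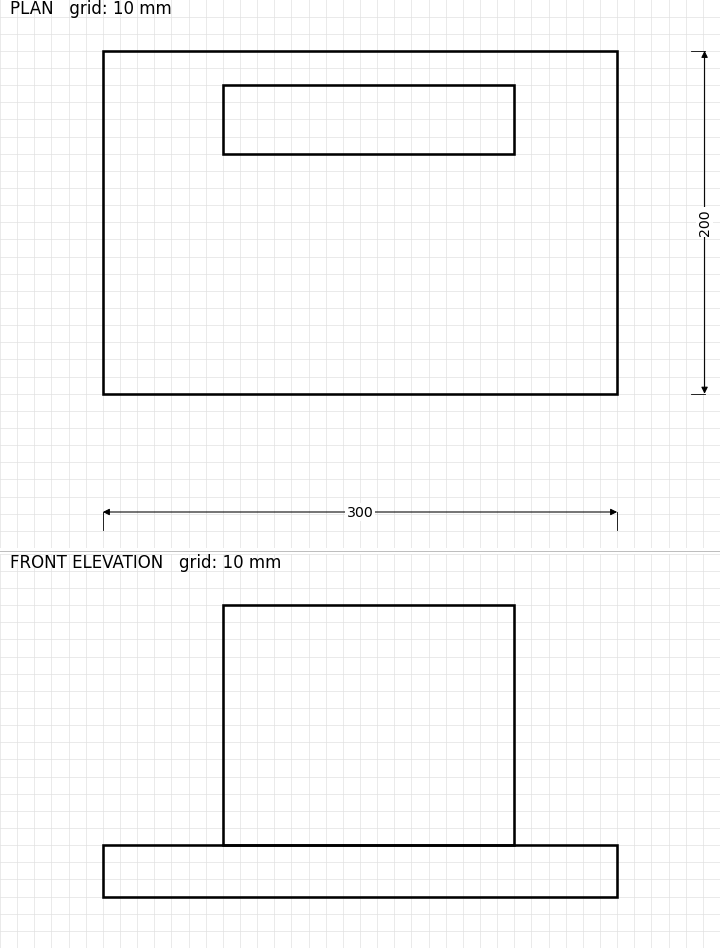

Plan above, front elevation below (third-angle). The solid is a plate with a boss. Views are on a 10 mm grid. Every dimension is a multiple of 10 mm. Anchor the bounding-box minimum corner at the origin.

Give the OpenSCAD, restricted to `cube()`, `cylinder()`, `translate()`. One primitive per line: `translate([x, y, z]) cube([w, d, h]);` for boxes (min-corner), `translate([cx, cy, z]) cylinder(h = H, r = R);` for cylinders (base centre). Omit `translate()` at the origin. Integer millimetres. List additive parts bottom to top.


cube([300, 200, 30]);
translate([70, 140, 30]) cube([170, 40, 140]);


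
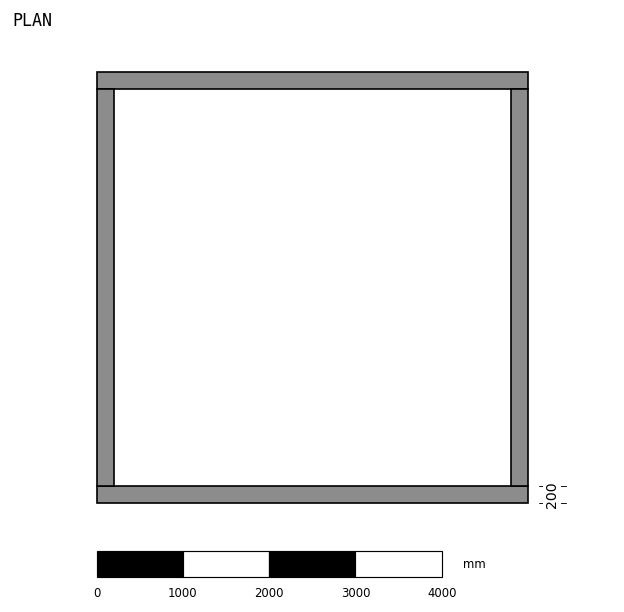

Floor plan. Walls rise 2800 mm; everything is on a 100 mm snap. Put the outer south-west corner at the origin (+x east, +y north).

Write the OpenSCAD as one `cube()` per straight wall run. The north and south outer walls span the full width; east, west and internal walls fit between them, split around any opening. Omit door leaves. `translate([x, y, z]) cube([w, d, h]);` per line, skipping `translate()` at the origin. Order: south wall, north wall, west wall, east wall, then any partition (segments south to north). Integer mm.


cube([5000, 200, 2800]);
translate([0, 4800, 0]) cube([5000, 200, 2800]);
translate([0, 200, 0]) cube([200, 4600, 2800]);
translate([4800, 200, 0]) cube([200, 4600, 2800]);


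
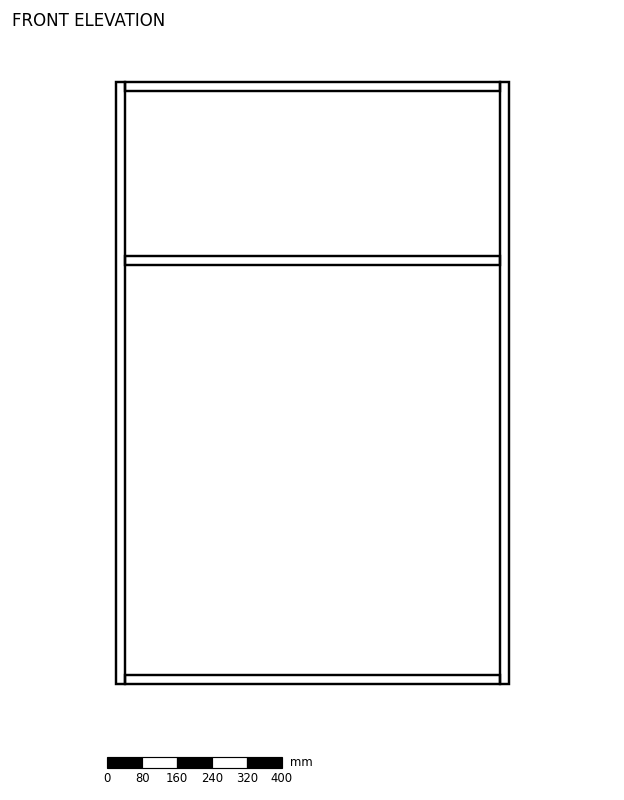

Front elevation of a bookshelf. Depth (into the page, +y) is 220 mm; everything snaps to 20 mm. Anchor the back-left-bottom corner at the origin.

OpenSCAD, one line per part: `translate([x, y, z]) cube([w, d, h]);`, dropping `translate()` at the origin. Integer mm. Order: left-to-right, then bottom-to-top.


cube([20, 220, 1380]);
translate([20, 0, 0]) cube([860, 220, 20]);
translate([20, 0, 960]) cube([860, 220, 20]);
translate([20, 0, 1360]) cube([860, 220, 20]);
translate([880, 0, 0]) cube([20, 220, 1380]);
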